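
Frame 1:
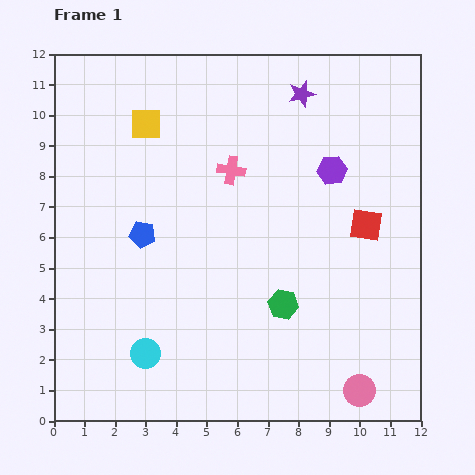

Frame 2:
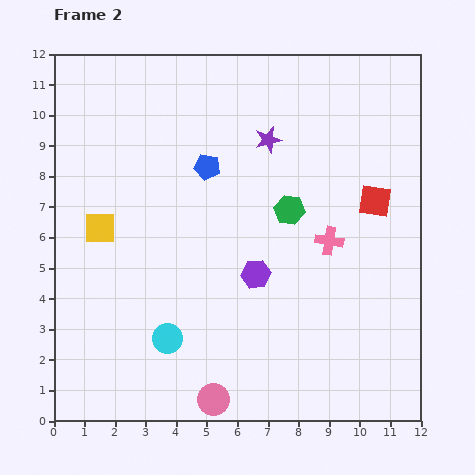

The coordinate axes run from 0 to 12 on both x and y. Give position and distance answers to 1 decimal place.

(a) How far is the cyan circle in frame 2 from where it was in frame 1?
0.9

The cyan circle moved from (3.0, 2.2) to (3.7, 2.7), a distance of √(0.7² + 0.5²) ≈ 0.9.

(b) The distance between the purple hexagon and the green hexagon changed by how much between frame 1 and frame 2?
-2.3

Distance in frame 1: 4.7. Distance in frame 2: 2.4.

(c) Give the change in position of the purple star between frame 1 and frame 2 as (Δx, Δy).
(-1.1, -1.5)

The purple star was at (8.1, 10.7) in frame 1 and (7.0, 9.2) in frame 2.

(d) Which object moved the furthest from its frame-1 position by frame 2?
the pink circle

(moved 4.8; next 4.2)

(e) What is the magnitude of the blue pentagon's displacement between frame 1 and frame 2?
3.0

The blue pentagon moved from (2.9, 6.1) to (5.0, 8.3), a distance of √(2.1² + 2.2²) ≈ 3.0.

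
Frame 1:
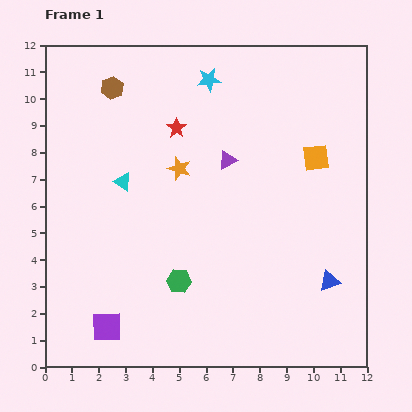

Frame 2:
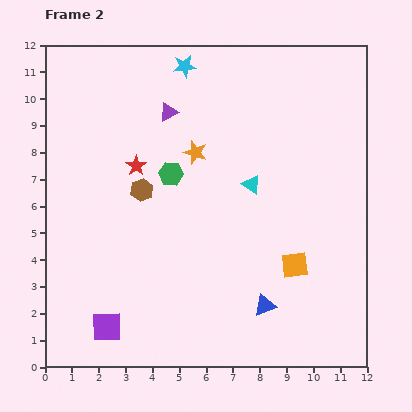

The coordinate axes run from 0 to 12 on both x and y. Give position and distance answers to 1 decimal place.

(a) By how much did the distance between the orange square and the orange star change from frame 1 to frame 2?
+0.5

Distance in frame 1: 5.1. Distance in frame 2: 5.6.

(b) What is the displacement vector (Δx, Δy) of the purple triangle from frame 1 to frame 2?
(-2.2, 1.8)

The purple triangle was at (6.8, 7.7) in frame 1 and (4.6, 9.5) in frame 2.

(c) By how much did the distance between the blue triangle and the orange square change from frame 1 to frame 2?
-2.7

Distance in frame 1: 4.6. Distance in frame 2: 1.9.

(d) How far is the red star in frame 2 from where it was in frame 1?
2.1

The red star moved from (4.9, 8.9) to (3.4, 7.5), a distance of √(1.5² + 1.4²) ≈ 2.1.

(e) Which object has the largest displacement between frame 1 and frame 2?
the cyan triangle

(moved 4.8; next 4.1)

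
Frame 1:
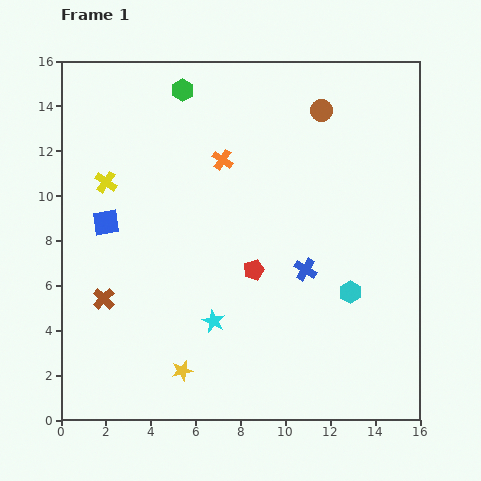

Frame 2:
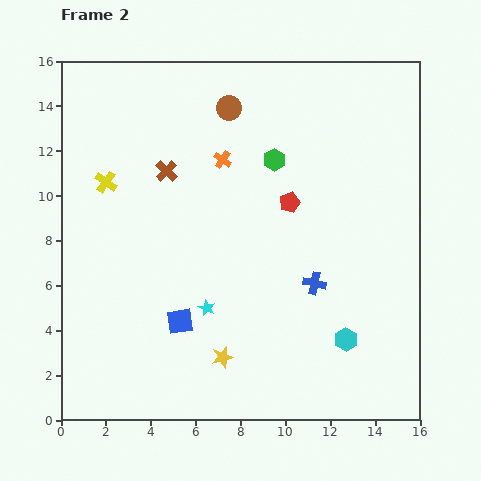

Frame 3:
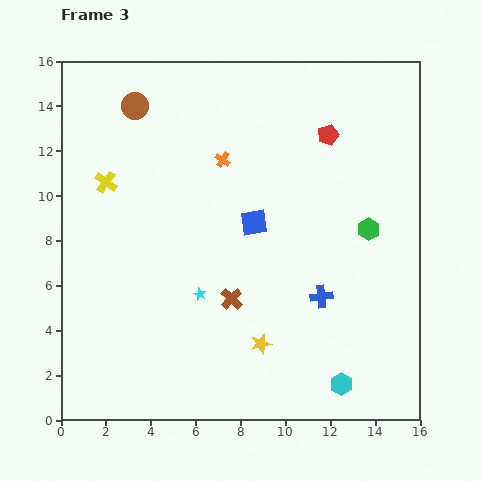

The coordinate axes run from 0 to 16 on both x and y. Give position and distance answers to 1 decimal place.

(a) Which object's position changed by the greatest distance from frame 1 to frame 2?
the brown cross

(moved 6.4; next 5.5)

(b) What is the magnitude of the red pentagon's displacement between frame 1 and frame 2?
3.4

The red pentagon moved from (8.6, 6.7) to (10.2, 9.7), a distance of √(1.6² + 3.0²) ≈ 3.4.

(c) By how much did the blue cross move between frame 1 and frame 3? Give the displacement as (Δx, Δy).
(0.7, -1.2)

The blue cross was at (10.9, 6.7) in frame 1 and (11.6, 5.5) in frame 3.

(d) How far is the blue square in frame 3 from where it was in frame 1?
6.6

The blue square moved from (2.0, 8.8) to (8.6, 8.8), a distance of √(6.6² + 0.0²) ≈ 6.6.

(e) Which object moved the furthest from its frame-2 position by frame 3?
the brown cross

(moved 6.4; next 5.5)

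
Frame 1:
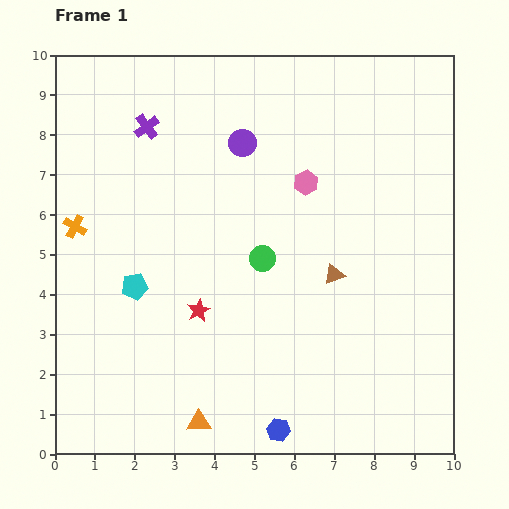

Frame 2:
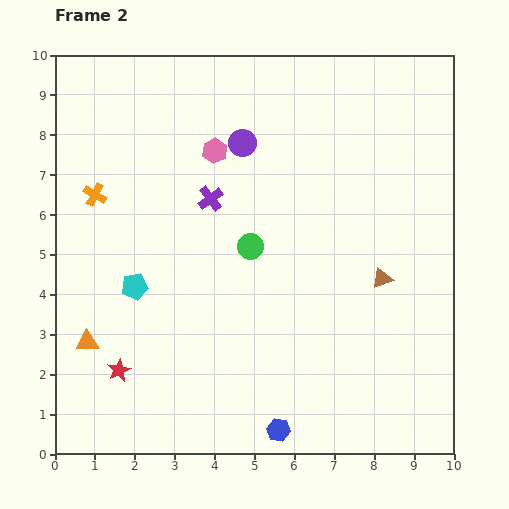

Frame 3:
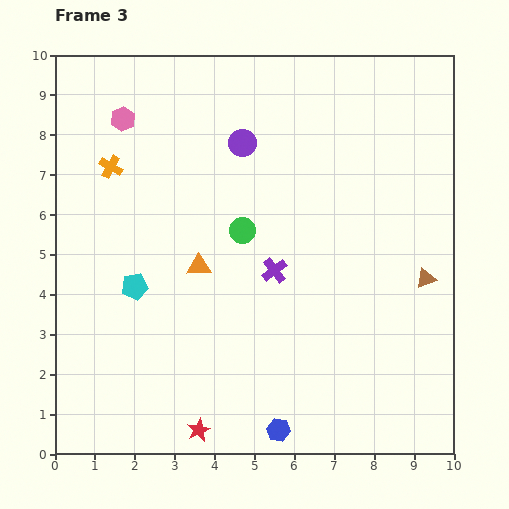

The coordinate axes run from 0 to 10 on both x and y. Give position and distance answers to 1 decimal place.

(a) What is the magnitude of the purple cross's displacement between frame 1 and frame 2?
2.4

The purple cross moved from (2.3, 8.2) to (3.9, 6.4), a distance of √(1.6² + 1.8²) ≈ 2.4.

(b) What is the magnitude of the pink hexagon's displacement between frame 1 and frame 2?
2.4

The pink hexagon moved from (6.3, 6.8) to (4.0, 7.6), a distance of √(2.3² + 0.8²) ≈ 2.4.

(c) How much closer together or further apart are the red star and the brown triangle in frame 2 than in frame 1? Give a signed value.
+3.5

Distance in frame 1: 3.5. Distance in frame 2: 7.0.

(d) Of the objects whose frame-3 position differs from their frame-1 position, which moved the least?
the green circle

(moved 0.9)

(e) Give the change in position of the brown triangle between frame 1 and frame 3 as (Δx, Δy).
(2.3, -0.1)

The brown triangle was at (7.0, 4.5) in frame 1 and (9.3, 4.4) in frame 3.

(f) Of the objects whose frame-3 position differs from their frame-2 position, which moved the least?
the green circle

(moved 0.4)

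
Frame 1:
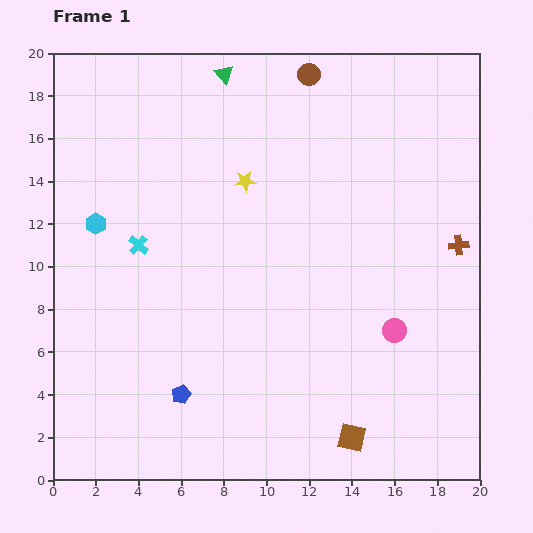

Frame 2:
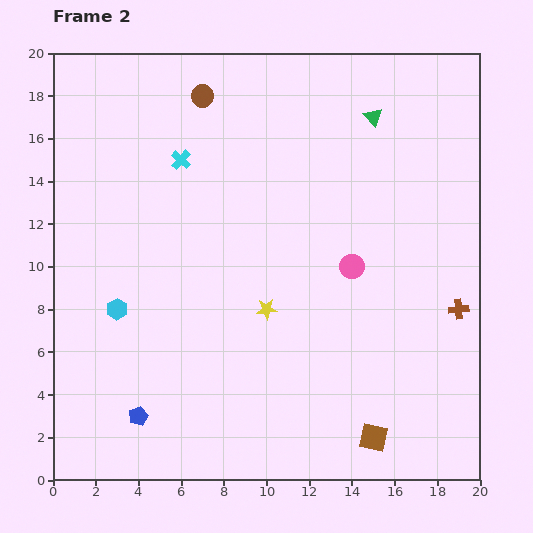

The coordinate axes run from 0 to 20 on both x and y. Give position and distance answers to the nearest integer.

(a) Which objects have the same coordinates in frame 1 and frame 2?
none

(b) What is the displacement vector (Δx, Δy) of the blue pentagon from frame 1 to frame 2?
(-2, -1)

The blue pentagon was at (6, 4) in frame 1 and (4, 3) in frame 2.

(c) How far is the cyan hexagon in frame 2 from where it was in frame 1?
4

The cyan hexagon moved from (2, 12) to (3, 8), a distance of √(1² + 4²) ≈ 4.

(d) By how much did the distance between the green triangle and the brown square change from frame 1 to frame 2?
-3

Distance in frame 1: 18. Distance in frame 2: 15.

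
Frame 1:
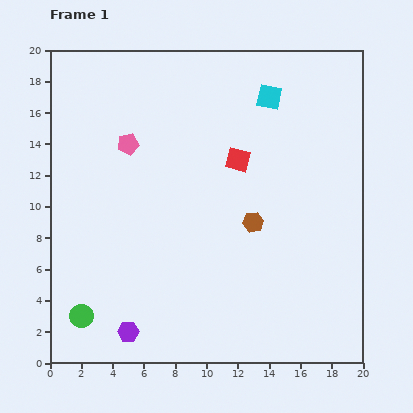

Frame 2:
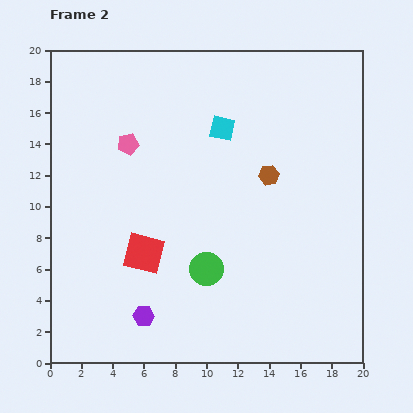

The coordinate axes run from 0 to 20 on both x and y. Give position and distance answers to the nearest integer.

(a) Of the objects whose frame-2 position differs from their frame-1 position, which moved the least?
the purple hexagon

(moved 1)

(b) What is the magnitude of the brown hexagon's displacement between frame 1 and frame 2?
3

The brown hexagon moved from (13, 9) to (14, 12), a distance of √(1² + 3²) ≈ 3.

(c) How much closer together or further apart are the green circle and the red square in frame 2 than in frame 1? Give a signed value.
-10

Distance in frame 1: 14. Distance in frame 2: 4.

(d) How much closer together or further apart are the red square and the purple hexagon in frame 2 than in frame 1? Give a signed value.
-9

Distance in frame 1: 13. Distance in frame 2: 4.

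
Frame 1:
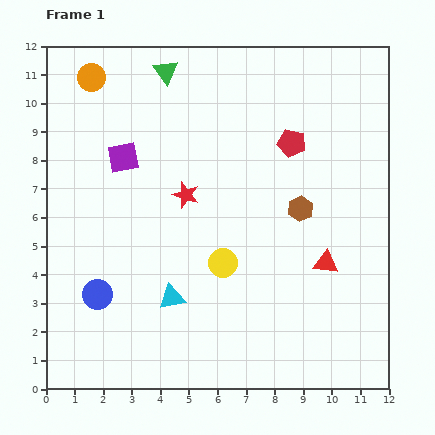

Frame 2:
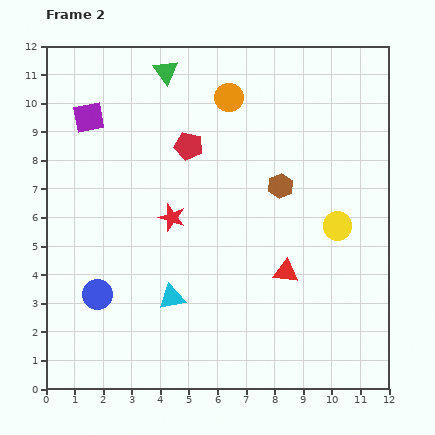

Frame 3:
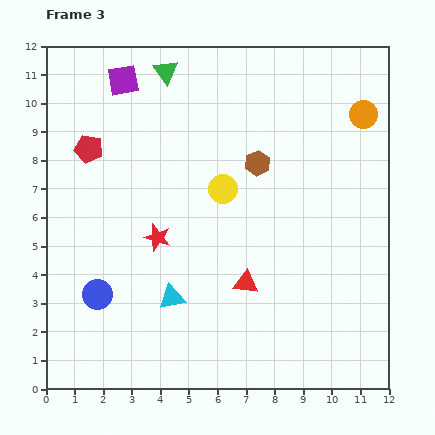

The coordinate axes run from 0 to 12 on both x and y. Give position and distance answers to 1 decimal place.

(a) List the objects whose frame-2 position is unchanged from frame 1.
the green triangle, the blue circle, the cyan triangle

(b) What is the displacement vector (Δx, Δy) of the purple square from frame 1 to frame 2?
(-1.2, 1.4)

The purple square was at (2.7, 8.1) in frame 1 and (1.5, 9.5) in frame 2.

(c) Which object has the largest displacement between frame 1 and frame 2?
the orange circle

(moved 4.9; next 4.2)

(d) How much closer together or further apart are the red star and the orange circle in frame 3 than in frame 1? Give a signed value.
+3.1

Distance in frame 1: 5.3. Distance in frame 3: 8.4.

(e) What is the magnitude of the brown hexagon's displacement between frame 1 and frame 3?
2.2

The brown hexagon moved from (8.9, 6.3) to (7.4, 7.9), a distance of √(1.5² + 1.6²) ≈ 2.2.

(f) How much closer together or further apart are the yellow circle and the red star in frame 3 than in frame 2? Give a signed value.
-2.9

Distance in frame 2: 5.8. Distance in frame 3: 2.9.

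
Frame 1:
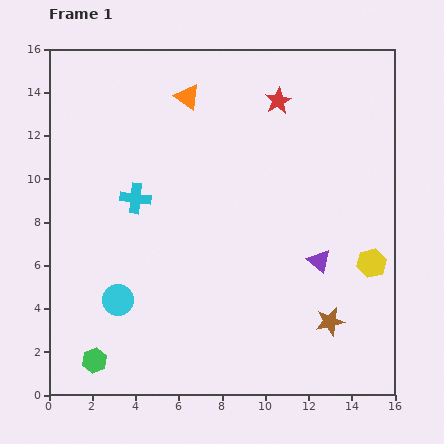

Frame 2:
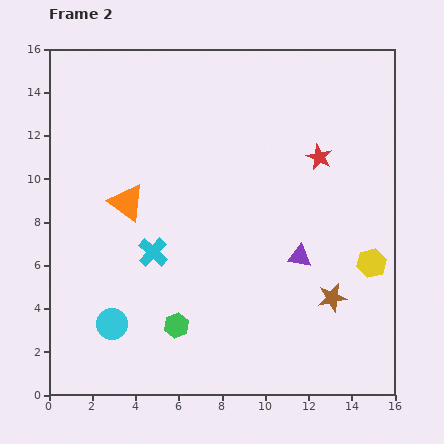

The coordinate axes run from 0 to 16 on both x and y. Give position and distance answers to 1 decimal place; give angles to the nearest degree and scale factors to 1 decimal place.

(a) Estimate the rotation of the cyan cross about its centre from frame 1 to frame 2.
35° clockwise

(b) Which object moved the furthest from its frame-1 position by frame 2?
the orange triangle

(moved 5.6; next 4.1)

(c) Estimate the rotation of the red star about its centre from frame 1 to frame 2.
18° counter-clockwise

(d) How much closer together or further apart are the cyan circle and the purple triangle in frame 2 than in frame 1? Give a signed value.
-0.3

Distance in frame 1: 9.5. Distance in frame 2: 9.2.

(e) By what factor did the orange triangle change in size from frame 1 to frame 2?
1.4×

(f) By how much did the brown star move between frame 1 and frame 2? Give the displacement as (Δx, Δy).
(0.1, 1.1)

The brown star was at (13.0, 3.4) in frame 1 and (13.1, 4.5) in frame 2.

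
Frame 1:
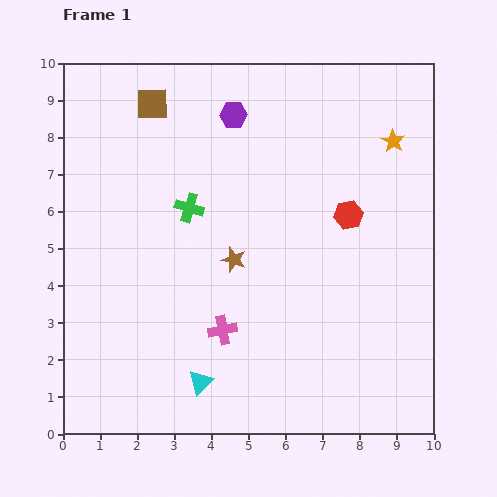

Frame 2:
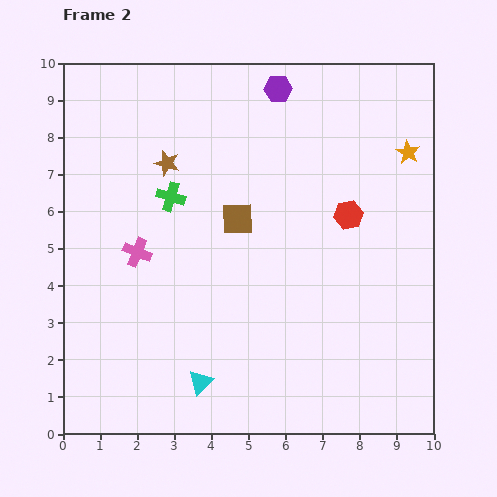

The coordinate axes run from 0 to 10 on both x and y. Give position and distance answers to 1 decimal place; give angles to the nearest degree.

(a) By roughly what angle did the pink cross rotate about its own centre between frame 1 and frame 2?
33° clockwise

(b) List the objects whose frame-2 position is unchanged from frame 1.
the cyan triangle, the red hexagon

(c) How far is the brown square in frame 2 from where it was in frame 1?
3.9

The brown square moved from (2.4, 8.9) to (4.7, 5.8), a distance of √(2.3² + 3.1²) ≈ 3.9.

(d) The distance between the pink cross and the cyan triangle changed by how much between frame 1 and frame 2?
+2.4

Distance in frame 1: 1.5. Distance in frame 2: 3.9.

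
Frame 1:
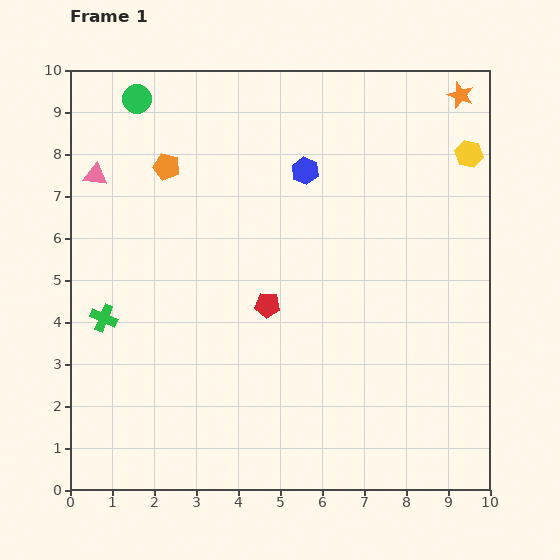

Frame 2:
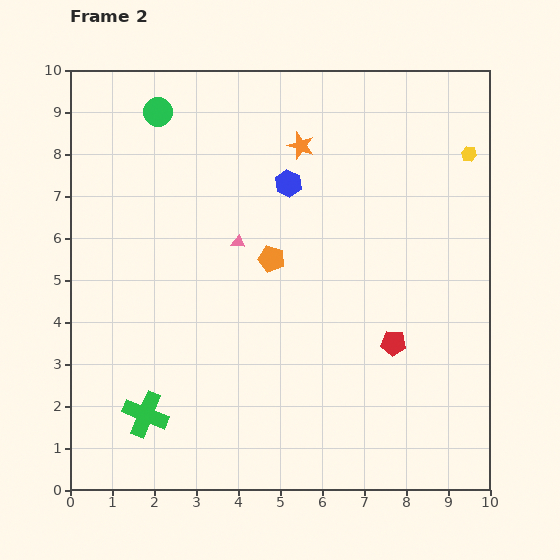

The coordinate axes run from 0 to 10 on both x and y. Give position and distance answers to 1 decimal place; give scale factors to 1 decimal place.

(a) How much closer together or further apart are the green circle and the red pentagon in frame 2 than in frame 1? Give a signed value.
+2.0

Distance in frame 1: 5.8. Distance in frame 2: 7.8.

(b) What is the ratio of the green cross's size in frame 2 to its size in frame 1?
1.7×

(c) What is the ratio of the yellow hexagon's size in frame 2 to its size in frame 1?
0.6×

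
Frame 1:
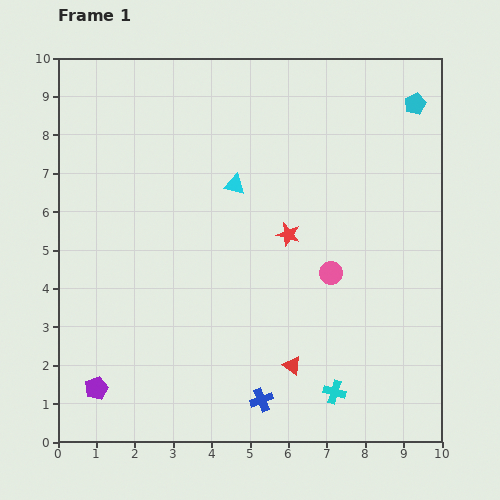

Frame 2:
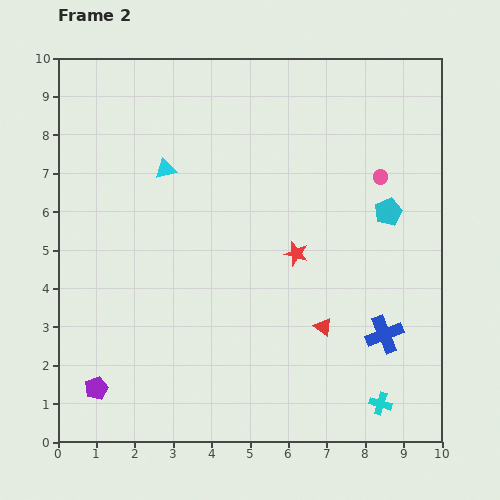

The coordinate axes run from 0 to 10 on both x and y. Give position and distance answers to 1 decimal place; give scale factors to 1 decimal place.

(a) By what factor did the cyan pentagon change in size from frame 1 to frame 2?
1.3×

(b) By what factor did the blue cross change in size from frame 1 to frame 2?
1.6×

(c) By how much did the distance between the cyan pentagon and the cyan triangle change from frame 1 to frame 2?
+0.8

Distance in frame 1: 5.1. Distance in frame 2: 5.9.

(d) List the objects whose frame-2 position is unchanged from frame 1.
the purple pentagon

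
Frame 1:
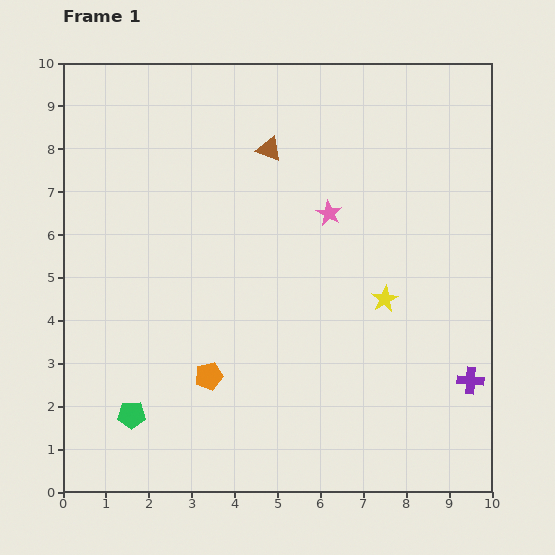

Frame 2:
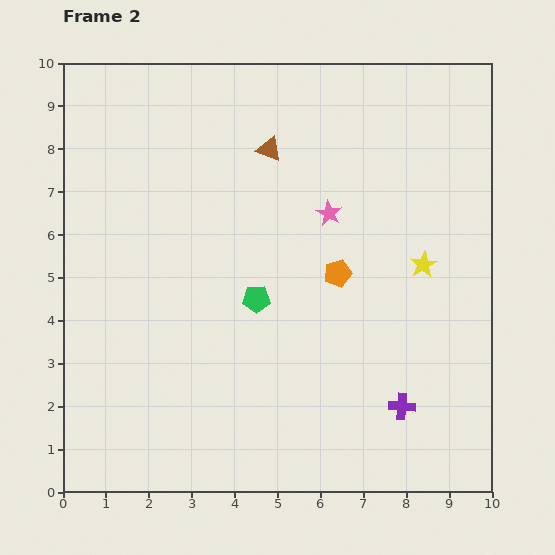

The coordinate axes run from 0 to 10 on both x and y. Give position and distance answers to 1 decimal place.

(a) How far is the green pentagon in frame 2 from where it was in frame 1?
4.0

The green pentagon moved from (1.6, 1.8) to (4.5, 4.5), a distance of √(2.9² + 2.7²) ≈ 4.0.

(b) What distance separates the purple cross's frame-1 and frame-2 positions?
1.7

The purple cross moved from (9.5, 2.6) to (7.9, 2.0), a distance of √(1.6² + 0.6²) ≈ 1.7.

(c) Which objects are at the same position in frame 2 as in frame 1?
the pink star, the brown triangle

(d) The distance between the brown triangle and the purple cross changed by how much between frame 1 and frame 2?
-0.4

Distance in frame 1: 7.2. Distance in frame 2: 6.8.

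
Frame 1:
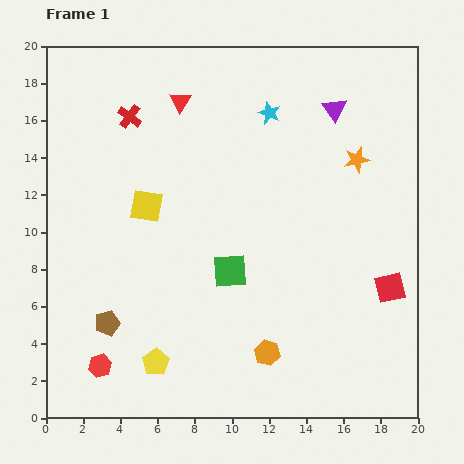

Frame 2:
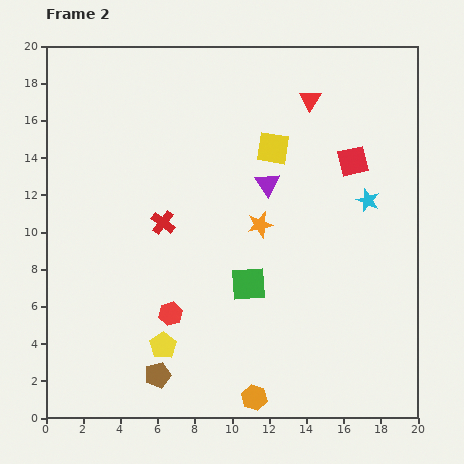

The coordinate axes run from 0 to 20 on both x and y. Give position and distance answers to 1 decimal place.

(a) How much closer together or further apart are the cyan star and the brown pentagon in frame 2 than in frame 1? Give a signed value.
+0.4

Distance in frame 1: 14.3. Distance in frame 2: 14.7.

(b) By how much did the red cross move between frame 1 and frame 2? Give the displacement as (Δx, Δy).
(1.8, -5.7)

The red cross was at (4.5, 16.2) in frame 1 and (6.3, 10.5) in frame 2.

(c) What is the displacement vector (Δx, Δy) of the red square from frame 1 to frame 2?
(-2.0, 6.8)

The red square was at (18.5, 7.0) in frame 1 and (16.5, 13.8) in frame 2.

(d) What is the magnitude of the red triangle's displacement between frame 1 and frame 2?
7.0

The red triangle moved from (7.2, 17.0) to (14.2, 17.1), a distance of √(7.0² + 0.1²) ≈ 7.0.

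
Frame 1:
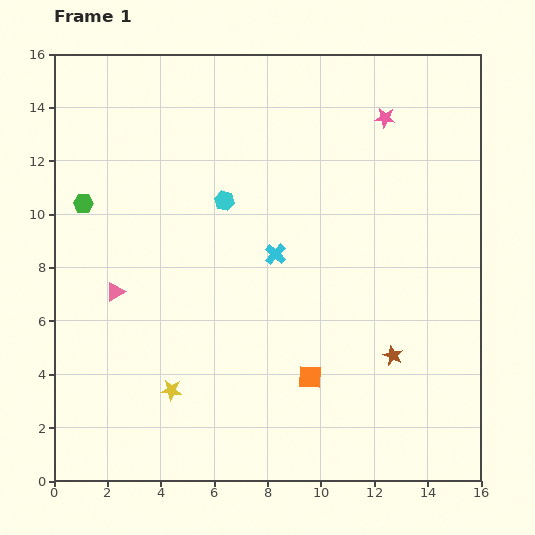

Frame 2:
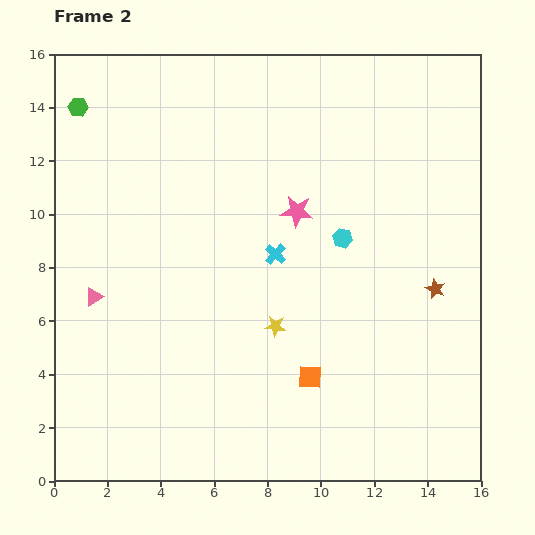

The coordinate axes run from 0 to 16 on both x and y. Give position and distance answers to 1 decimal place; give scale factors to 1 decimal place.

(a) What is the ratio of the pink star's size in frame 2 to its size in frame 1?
1.6×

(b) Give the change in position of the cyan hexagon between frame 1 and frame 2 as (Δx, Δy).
(4.4, -1.4)

The cyan hexagon was at (6.4, 10.5) in frame 1 and (10.8, 9.1) in frame 2.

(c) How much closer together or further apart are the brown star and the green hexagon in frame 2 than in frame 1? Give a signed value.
+2.1

Distance in frame 1: 12.9. Distance in frame 2: 15.0.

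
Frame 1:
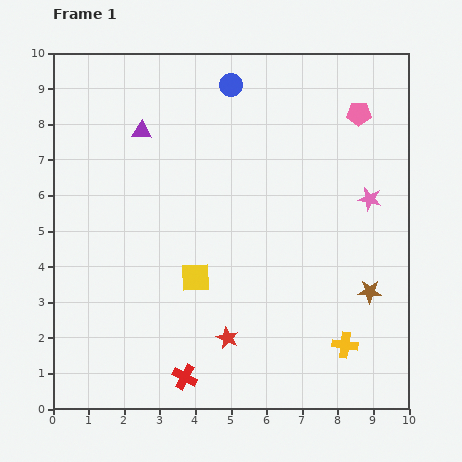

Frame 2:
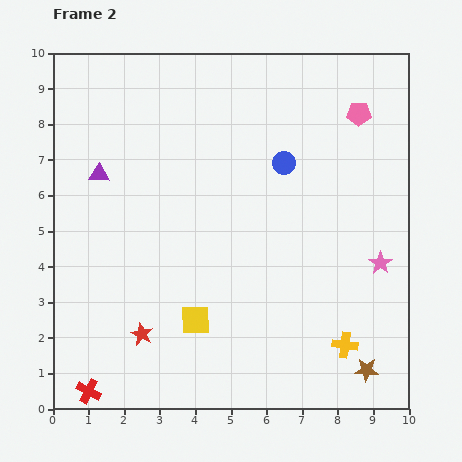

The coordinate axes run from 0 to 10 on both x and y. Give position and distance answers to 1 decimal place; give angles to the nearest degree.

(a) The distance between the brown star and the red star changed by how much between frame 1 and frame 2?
+2.2

Distance in frame 1: 4.2. Distance in frame 2: 6.4.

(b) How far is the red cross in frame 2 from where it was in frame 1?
2.7

The red cross moved from (3.7, 0.9) to (1.0, 0.5), a distance of √(2.7² + 0.4²) ≈ 2.7.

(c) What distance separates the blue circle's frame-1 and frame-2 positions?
2.7

The blue circle moved from (5.0, 9.1) to (6.5, 6.9), a distance of √(1.5² + 2.2²) ≈ 2.7.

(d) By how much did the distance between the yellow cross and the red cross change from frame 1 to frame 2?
+2.7

Distance in frame 1: 4.6. Distance in frame 2: 7.3.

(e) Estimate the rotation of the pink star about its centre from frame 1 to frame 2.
24° clockwise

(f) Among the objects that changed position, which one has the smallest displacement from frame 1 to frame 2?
the yellow square

(moved 1.2)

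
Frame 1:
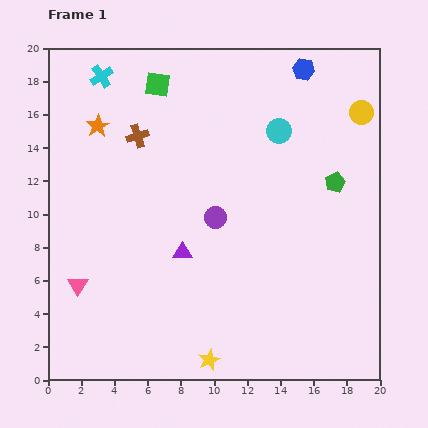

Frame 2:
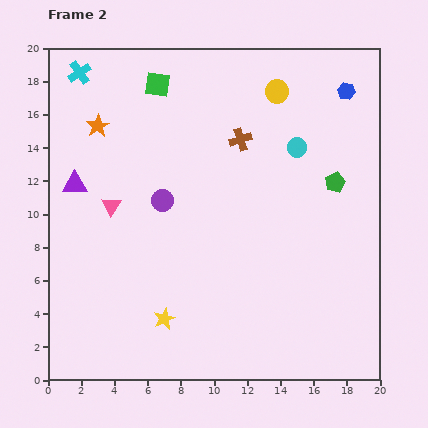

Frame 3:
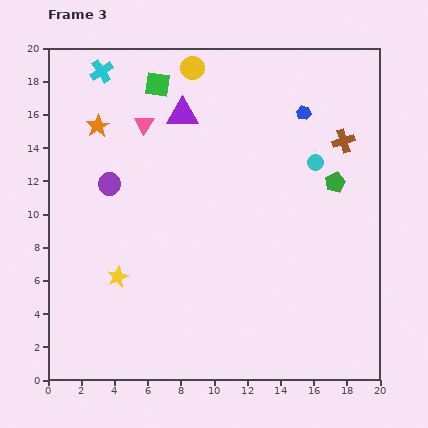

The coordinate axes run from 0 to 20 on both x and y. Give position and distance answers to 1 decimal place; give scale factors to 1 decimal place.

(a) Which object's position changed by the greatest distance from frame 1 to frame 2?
the purple triangle

(moved 7.7; next 6.2)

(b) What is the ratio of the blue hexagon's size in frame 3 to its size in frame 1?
0.7×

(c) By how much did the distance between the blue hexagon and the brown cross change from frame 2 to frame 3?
-4.1

Distance in frame 2: 7.0. Distance in frame 3: 2.9.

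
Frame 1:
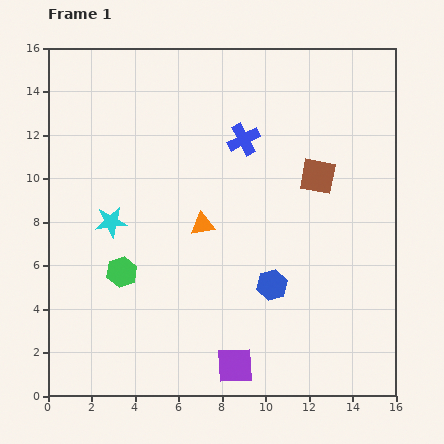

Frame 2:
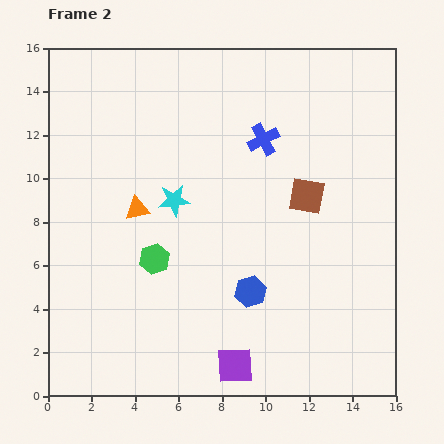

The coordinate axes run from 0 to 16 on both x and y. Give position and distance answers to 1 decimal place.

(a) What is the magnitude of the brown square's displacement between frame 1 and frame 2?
1.0

The brown square moved from (12.4, 10.1) to (11.9, 9.2), a distance of √(0.5² + 0.9²) ≈ 1.0.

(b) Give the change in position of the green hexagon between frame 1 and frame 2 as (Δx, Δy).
(1.5, 0.6)

The green hexagon was at (3.4, 5.7) in frame 1 and (4.9, 6.3) in frame 2.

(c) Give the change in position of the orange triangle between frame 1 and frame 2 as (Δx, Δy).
(-3.0, 0.7)

The orange triangle was at (7.1, 7.9) in frame 1 and (4.1, 8.6) in frame 2.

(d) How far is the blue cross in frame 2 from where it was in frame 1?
0.9

The blue cross moved from (9.0, 11.8) to (9.9, 11.8), a distance of √(0.9² + 0.0²) ≈ 0.9.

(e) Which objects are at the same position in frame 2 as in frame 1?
the purple square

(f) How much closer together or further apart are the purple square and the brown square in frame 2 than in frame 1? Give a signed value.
-1.0

Distance in frame 1: 9.5. Distance in frame 2: 8.5.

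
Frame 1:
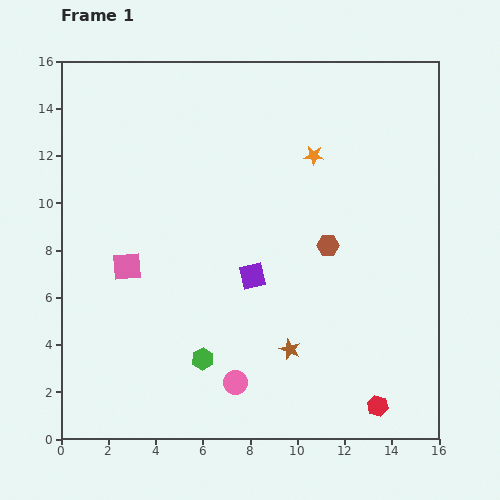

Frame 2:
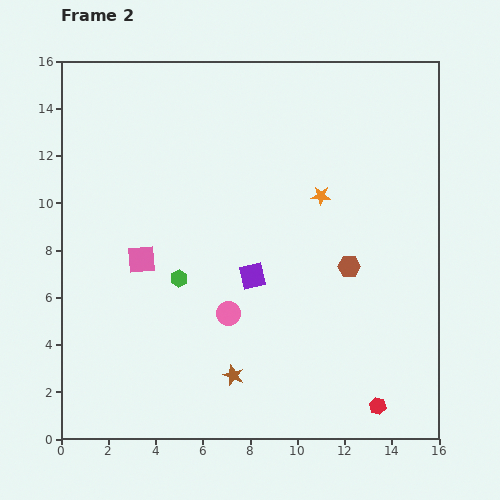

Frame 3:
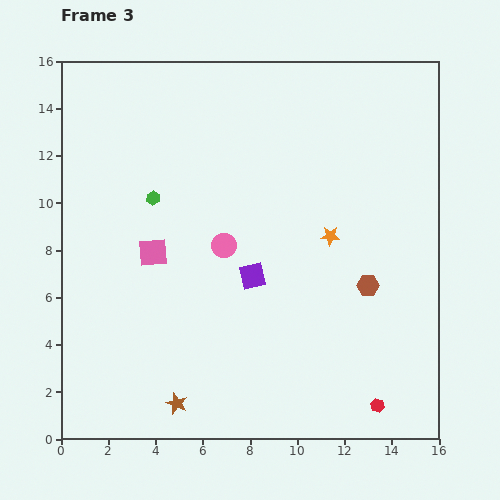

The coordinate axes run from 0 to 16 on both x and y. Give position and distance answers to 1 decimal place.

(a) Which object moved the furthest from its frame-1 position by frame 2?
the green hexagon

(moved 3.5; next 2.9)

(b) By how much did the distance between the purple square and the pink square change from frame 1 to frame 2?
-0.5

Distance in frame 1: 5.3. Distance in frame 2: 4.8.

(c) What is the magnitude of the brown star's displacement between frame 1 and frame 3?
5.3

The brown star moved from (9.7, 3.8) to (4.9, 1.5), a distance of √(4.8² + 2.3²) ≈ 5.3.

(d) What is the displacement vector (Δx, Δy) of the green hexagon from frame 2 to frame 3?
(-1.1, 3.4)

The green hexagon was at (5.0, 6.8) in frame 2 and (3.9, 10.2) in frame 3.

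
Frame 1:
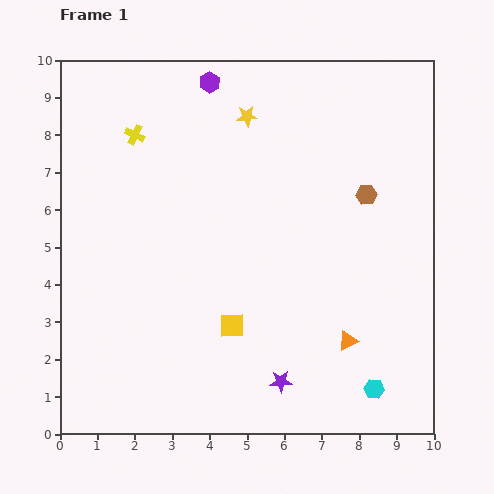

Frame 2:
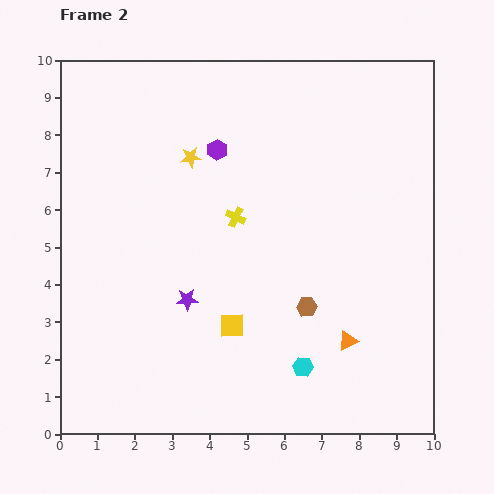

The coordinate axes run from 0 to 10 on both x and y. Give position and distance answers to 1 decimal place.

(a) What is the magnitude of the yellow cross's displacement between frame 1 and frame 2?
3.5

The yellow cross moved from (2.0, 8.0) to (4.7, 5.8), a distance of √(2.7² + 2.2²) ≈ 3.5.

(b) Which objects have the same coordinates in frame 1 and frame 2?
the orange triangle, the yellow square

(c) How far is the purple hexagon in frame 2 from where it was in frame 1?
1.8

The purple hexagon moved from (4.0, 9.4) to (4.2, 7.6), a distance of √(0.2² + 1.8²) ≈ 1.8.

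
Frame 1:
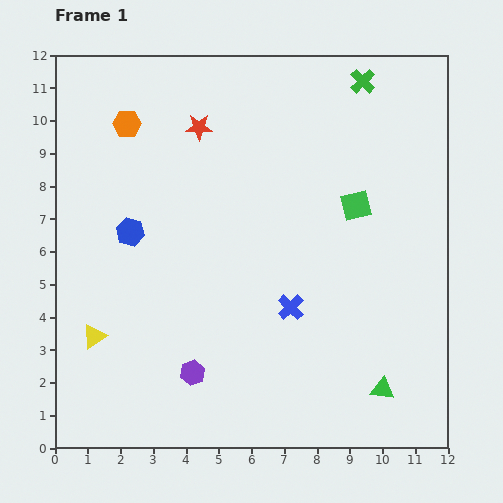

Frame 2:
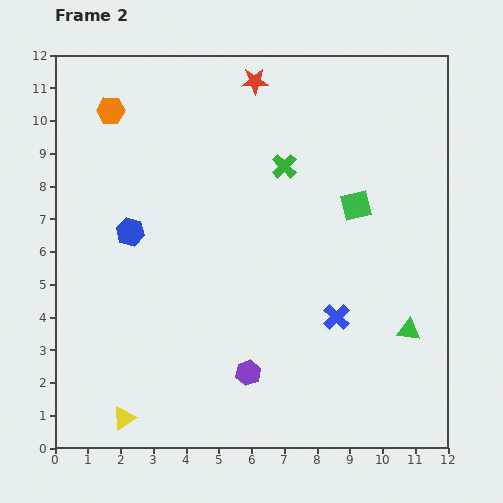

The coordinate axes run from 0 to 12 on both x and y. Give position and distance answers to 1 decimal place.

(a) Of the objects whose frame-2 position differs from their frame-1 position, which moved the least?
the orange hexagon

(moved 0.6)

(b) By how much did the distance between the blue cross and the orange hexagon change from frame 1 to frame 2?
+1.8

Distance in frame 1: 7.5. Distance in frame 2: 9.3.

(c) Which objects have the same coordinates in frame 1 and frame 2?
the green square, the blue hexagon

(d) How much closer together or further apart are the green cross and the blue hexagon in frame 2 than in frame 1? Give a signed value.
-3.4

Distance in frame 1: 8.5. Distance in frame 2: 5.1.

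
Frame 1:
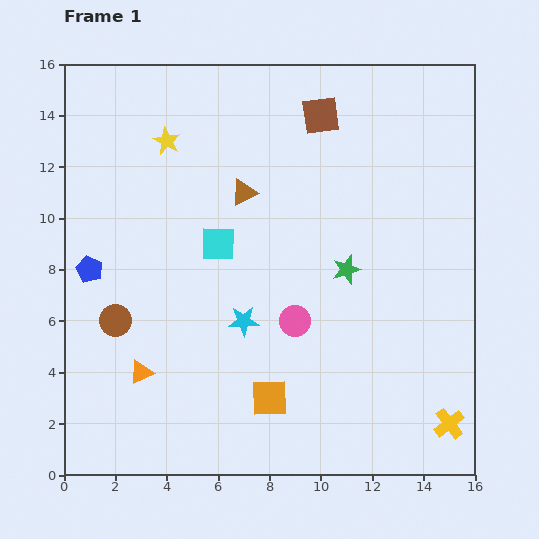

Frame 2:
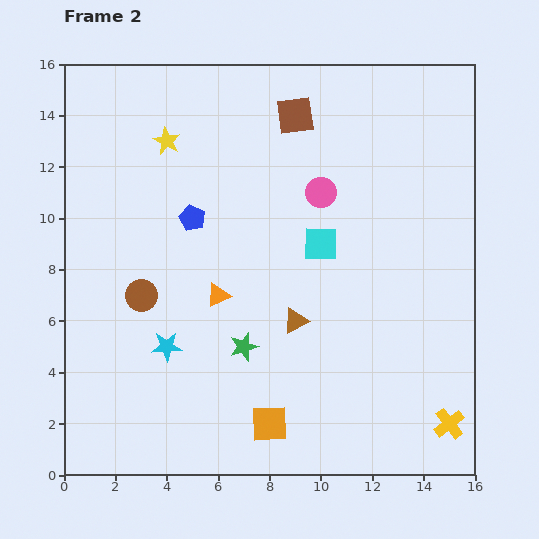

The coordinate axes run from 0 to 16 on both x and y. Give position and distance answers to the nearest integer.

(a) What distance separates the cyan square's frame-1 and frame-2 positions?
4

The cyan square moved from (6, 9) to (10, 9), a distance of √(4² + 0²) ≈ 4.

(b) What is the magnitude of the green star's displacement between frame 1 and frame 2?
5

The green star moved from (11, 8) to (7, 5), a distance of √(4² + 3²) ≈ 5.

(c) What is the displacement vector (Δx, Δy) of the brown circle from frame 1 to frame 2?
(1, 1)

The brown circle was at (2, 6) in frame 1 and (3, 7) in frame 2.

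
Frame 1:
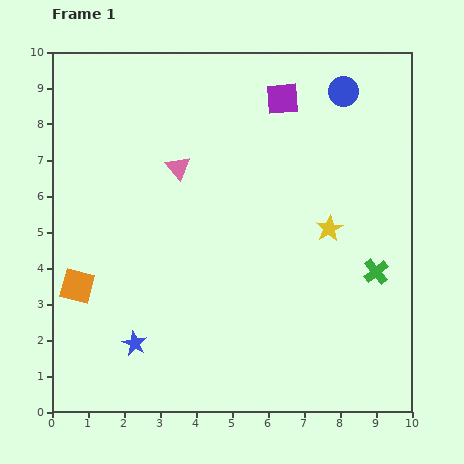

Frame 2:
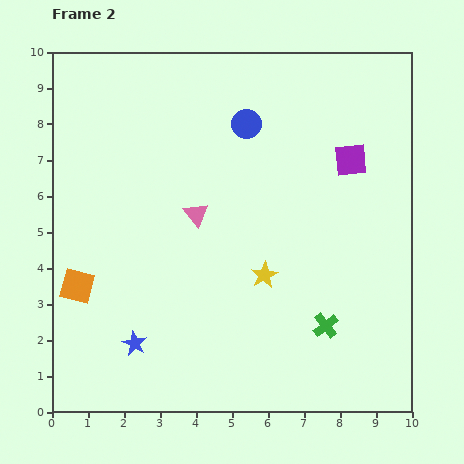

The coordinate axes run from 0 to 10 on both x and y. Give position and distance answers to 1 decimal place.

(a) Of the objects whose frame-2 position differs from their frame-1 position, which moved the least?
the pink triangle

(moved 1.4)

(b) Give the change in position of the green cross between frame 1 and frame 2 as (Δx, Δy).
(-1.4, -1.5)

The green cross was at (9.0, 3.9) in frame 1 and (7.6, 2.4) in frame 2.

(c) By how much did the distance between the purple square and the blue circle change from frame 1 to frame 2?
+1.4

Distance in frame 1: 1.7. Distance in frame 2: 3.1.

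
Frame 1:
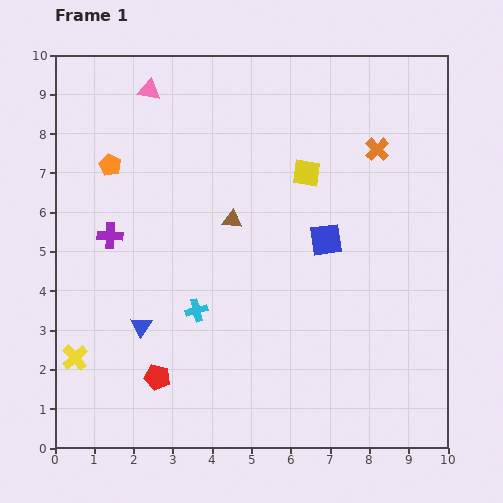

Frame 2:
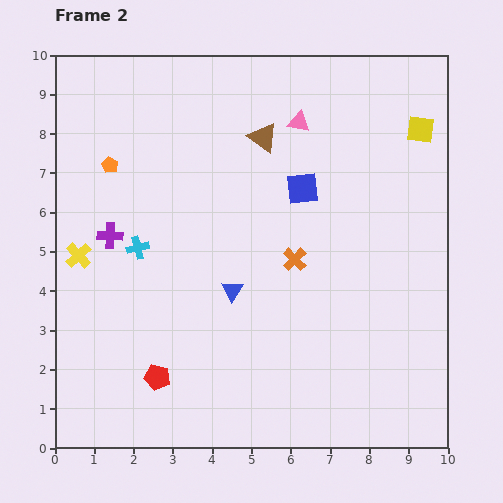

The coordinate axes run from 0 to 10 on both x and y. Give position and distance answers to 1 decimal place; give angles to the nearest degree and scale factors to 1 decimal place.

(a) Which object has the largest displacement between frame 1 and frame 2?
the pink triangle

(moved 3.9; next 3.5)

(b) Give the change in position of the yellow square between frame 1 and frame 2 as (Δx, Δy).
(2.9, 1.1)

The yellow square was at (6.4, 7.0) in frame 1 and (9.3, 8.1) in frame 2.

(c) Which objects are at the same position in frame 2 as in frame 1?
the red pentagon, the purple cross, the orange pentagon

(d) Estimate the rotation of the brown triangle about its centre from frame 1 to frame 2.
30° clockwise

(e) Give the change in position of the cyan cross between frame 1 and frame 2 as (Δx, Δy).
(-1.5, 1.6)

The cyan cross was at (3.6, 3.5) in frame 1 and (2.1, 5.1) in frame 2.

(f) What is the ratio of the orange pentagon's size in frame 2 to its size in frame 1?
0.8×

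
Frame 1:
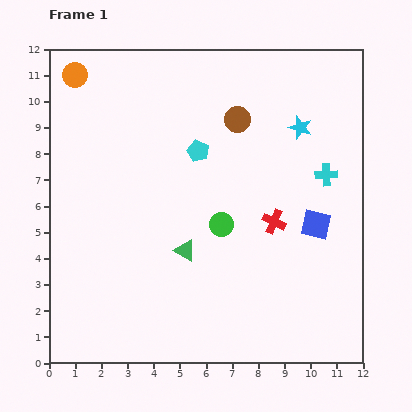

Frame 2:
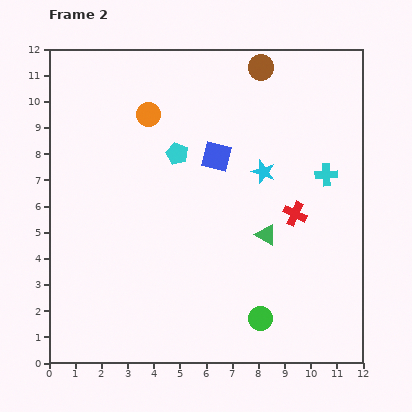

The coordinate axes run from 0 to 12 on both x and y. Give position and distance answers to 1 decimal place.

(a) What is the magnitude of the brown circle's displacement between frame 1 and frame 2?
2.2

The brown circle moved from (7.2, 9.3) to (8.1, 11.3), a distance of √(0.9² + 2.0²) ≈ 2.2.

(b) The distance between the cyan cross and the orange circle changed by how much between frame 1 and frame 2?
-3.1

Distance in frame 1: 10.3. Distance in frame 2: 7.2.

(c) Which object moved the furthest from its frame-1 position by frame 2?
the blue square

(moved 4.6; next 3.9)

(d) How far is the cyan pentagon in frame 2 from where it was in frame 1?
0.8

The cyan pentagon moved from (5.7, 8.1) to (4.9, 8.0), a distance of √(0.8² + 0.1²) ≈ 0.8.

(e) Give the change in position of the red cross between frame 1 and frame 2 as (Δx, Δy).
(0.8, 0.3)

The red cross was at (8.6, 5.4) in frame 1 and (9.4, 5.7) in frame 2.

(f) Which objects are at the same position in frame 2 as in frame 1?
the cyan cross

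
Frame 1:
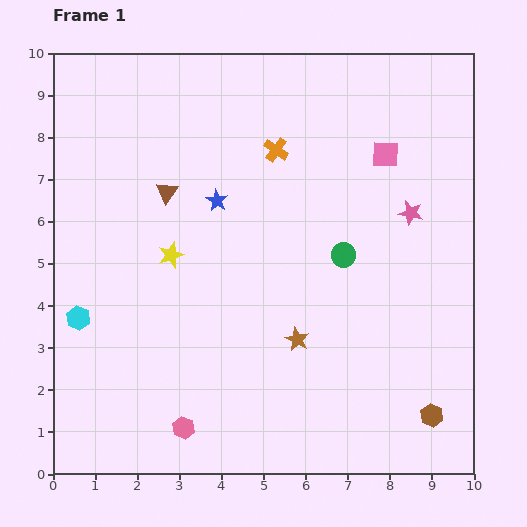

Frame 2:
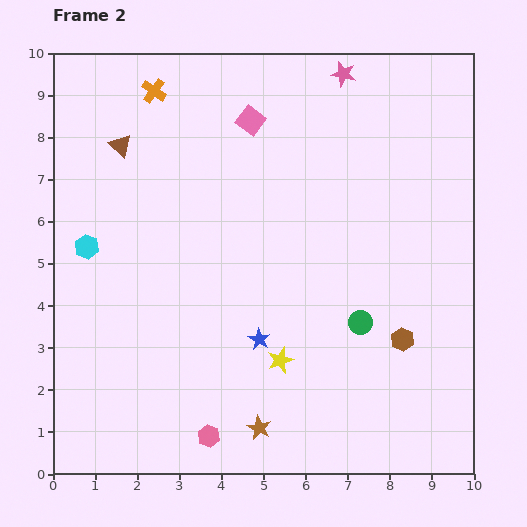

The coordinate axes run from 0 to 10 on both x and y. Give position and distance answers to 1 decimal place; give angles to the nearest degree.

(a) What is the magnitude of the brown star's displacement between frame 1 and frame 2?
2.3

The brown star moved from (5.8, 3.2) to (4.9, 1.1), a distance of √(0.9² + 2.1²) ≈ 2.3.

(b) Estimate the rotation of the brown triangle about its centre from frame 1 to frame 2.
23° counter-clockwise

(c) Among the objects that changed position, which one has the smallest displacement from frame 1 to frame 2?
the pink hexagon

(moved 0.6)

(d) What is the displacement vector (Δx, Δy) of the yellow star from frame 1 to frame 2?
(2.6, -2.5)

The yellow star was at (2.8, 5.2) in frame 1 and (5.4, 2.7) in frame 2.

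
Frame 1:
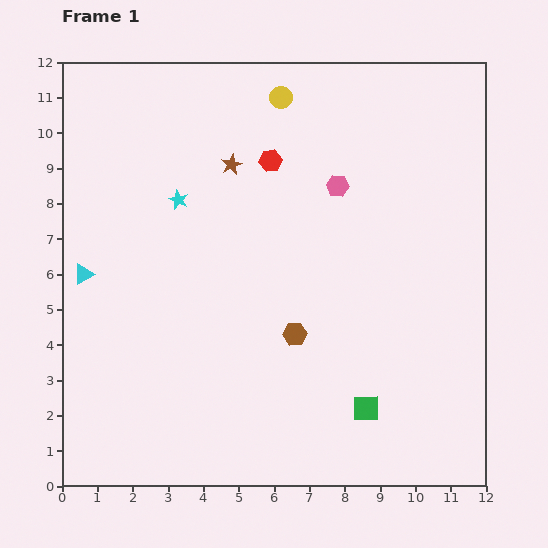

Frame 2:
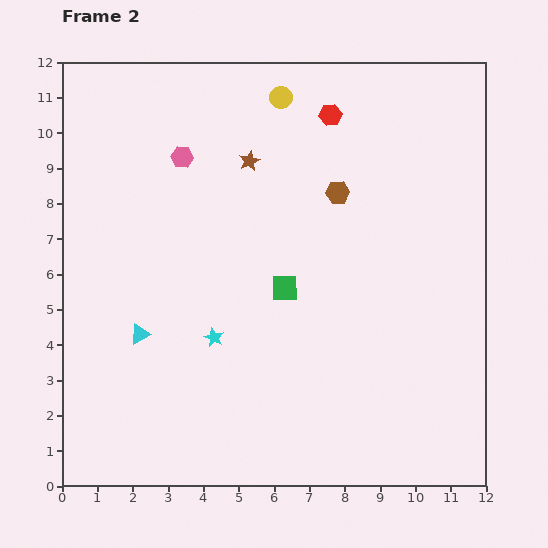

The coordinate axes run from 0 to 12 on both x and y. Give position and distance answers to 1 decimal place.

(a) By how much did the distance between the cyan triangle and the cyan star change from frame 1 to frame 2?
-1.3

Distance in frame 1: 3.4. Distance in frame 2: 2.1.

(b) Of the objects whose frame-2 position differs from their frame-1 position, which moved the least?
the brown star

(moved 0.5)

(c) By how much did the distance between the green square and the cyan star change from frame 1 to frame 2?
-5.5

Distance in frame 1: 7.9. Distance in frame 2: 2.4.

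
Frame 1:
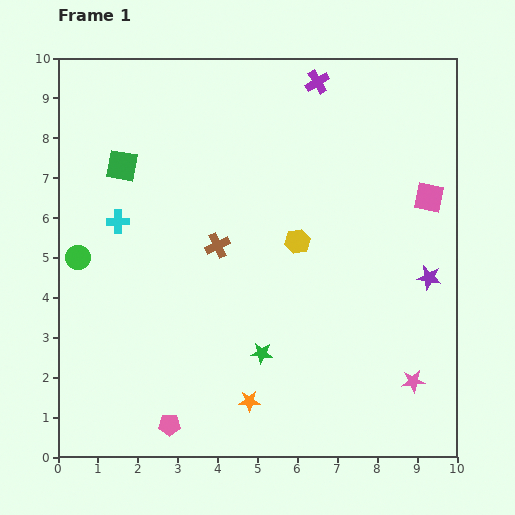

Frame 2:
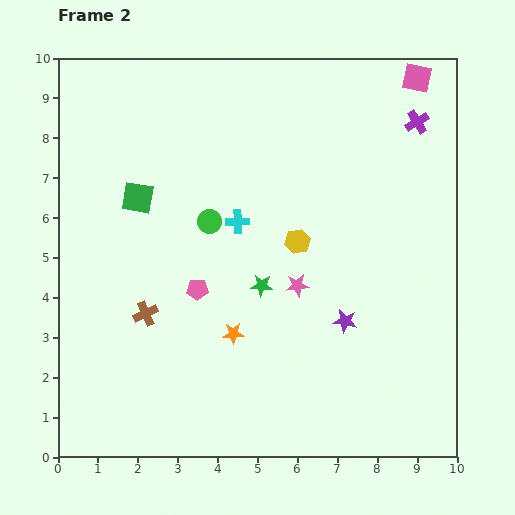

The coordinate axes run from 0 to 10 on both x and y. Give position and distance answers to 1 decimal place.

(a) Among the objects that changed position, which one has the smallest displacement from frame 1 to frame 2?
the green square

(moved 0.9)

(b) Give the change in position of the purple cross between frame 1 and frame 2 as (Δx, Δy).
(2.5, -1.0)

The purple cross was at (6.5, 9.4) in frame 1 and (9.0, 8.4) in frame 2.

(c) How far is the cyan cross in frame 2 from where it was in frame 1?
3.0

The cyan cross moved from (1.5, 5.9) to (4.5, 5.9), a distance of √(3.0² + 0.0²) ≈ 3.0.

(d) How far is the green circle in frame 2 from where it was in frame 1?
3.4

The green circle moved from (0.5, 5.0) to (3.8, 5.9), a distance of √(3.3² + 0.9²) ≈ 3.4.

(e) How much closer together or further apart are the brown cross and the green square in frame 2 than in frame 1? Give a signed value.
-0.2

Distance in frame 1: 3.1. Distance in frame 2: 2.9.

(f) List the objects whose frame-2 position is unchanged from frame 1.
the yellow hexagon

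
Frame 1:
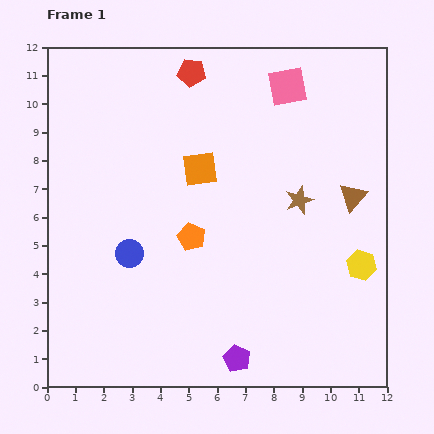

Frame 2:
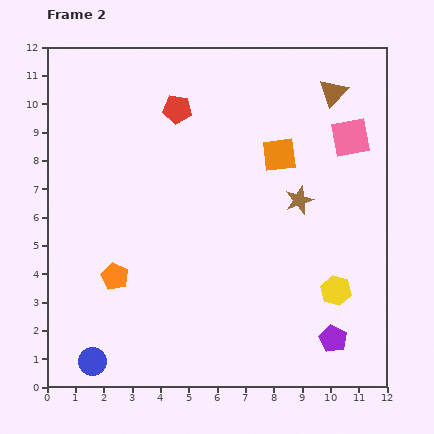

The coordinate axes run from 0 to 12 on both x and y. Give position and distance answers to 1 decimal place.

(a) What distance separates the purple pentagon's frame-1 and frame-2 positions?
3.5

The purple pentagon moved from (6.7, 1.0) to (10.1, 1.7), a distance of √(3.4² + 0.7²) ≈ 3.5.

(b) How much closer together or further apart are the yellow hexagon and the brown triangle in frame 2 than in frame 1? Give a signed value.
+4.6

Distance in frame 1: 2.4. Distance in frame 2: 7.0.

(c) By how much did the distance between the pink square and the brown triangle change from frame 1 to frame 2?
-2.8

Distance in frame 1: 4.5. Distance in frame 2: 1.7.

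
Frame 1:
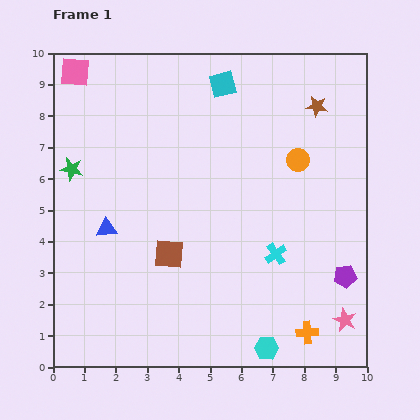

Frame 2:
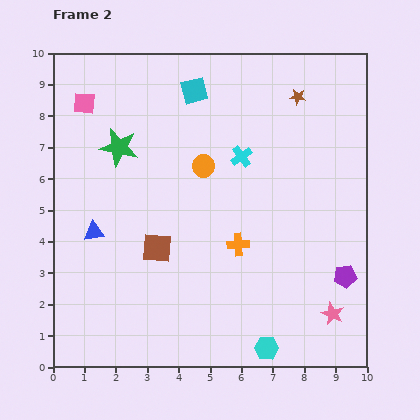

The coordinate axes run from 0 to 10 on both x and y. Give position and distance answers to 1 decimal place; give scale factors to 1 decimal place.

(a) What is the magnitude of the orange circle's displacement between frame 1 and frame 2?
3.0

The orange circle moved from (7.8, 6.6) to (4.8, 6.4), a distance of √(3.0² + 0.2²) ≈ 3.0.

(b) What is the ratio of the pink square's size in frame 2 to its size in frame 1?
0.7×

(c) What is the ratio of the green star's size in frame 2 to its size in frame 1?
1.6×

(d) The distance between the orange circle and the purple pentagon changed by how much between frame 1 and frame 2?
+1.7

Distance in frame 1: 4.0. Distance in frame 2: 5.7.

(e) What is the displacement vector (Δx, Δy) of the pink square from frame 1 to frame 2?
(0.3, -1.0)

The pink square was at (0.7, 9.4) in frame 1 and (1.0, 8.4) in frame 2.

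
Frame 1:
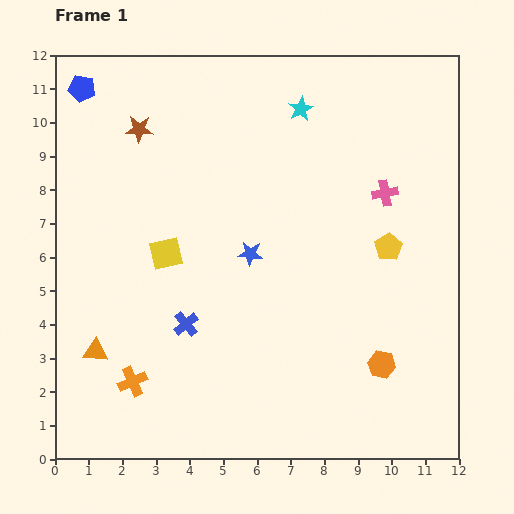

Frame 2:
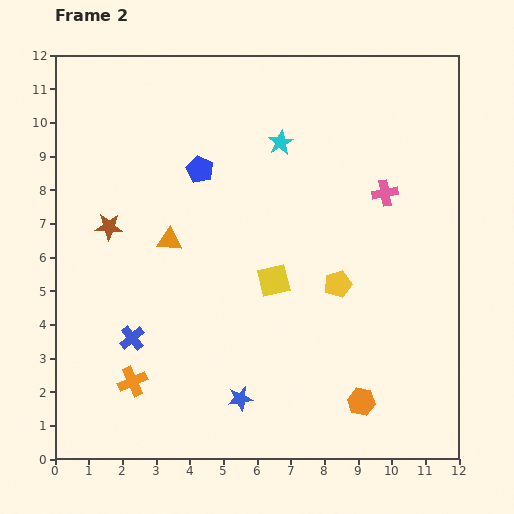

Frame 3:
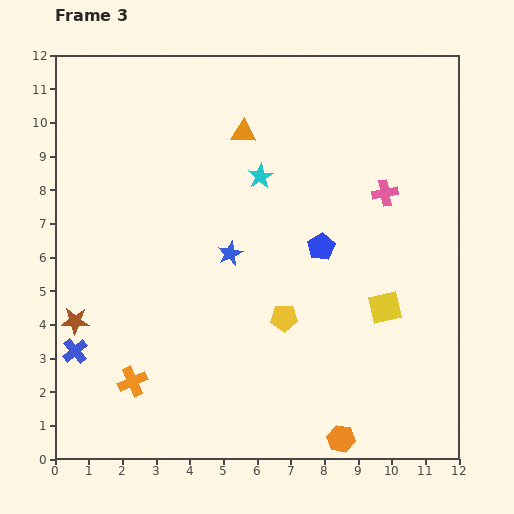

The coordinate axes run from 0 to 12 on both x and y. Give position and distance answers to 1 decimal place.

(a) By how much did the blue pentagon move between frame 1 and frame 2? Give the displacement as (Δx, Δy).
(3.5, -2.4)

The blue pentagon was at (0.8, 11.0) in frame 1 and (4.3, 8.6) in frame 2.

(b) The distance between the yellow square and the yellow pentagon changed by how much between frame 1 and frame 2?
-4.7

Distance in frame 1: 6.6. Distance in frame 2: 1.9.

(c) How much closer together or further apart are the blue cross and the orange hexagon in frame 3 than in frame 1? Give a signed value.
+2.4

Distance in frame 1: 5.9. Distance in frame 3: 8.3.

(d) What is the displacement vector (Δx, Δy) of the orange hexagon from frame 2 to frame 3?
(-0.6, -1.1)

The orange hexagon was at (9.1, 1.7) in frame 2 and (8.5, 0.6) in frame 3.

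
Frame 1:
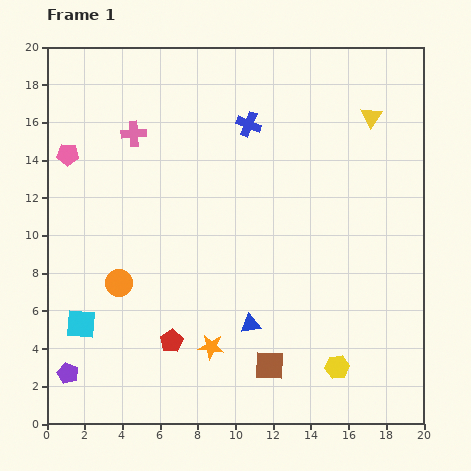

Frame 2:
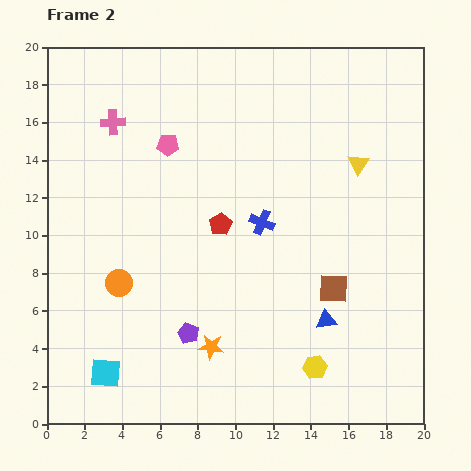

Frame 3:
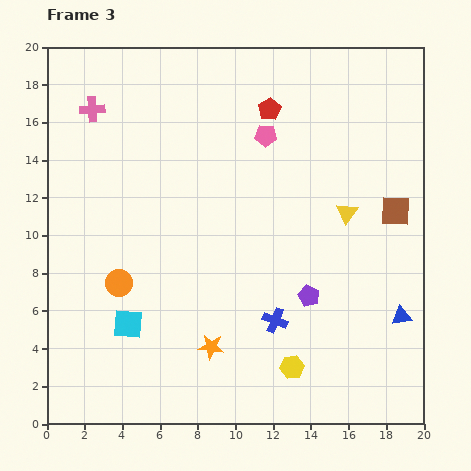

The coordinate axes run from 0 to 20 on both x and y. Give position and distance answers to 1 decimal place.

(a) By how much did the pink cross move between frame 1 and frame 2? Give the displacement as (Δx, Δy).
(-1.1, 0.6)

The pink cross was at (4.6, 15.4) in frame 1 and (3.5, 16.0) in frame 2.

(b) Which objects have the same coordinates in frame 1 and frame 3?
the orange circle, the orange star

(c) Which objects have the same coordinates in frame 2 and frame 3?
the orange circle, the orange star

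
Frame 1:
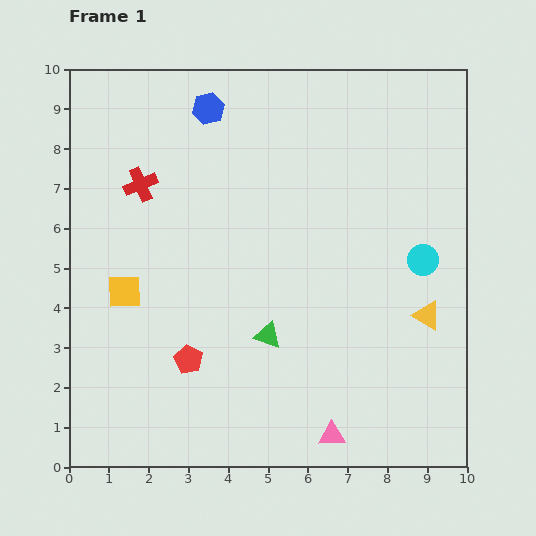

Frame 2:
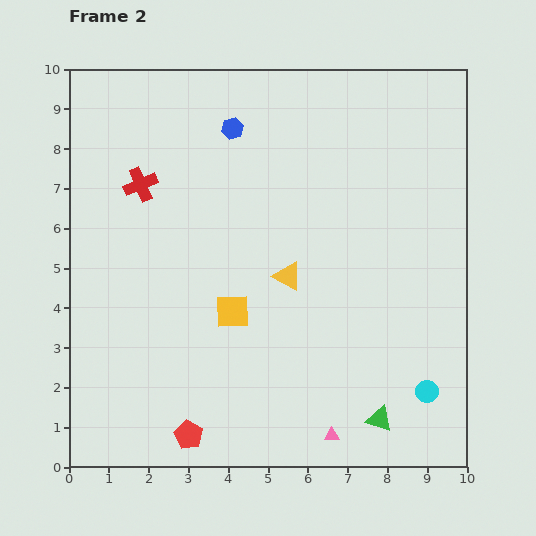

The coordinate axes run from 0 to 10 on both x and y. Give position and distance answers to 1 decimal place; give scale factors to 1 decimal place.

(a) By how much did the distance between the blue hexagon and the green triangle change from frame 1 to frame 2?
+2.3

Distance in frame 1: 5.9. Distance in frame 2: 8.2.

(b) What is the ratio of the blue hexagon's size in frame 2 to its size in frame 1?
0.7×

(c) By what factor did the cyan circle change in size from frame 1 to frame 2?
0.7×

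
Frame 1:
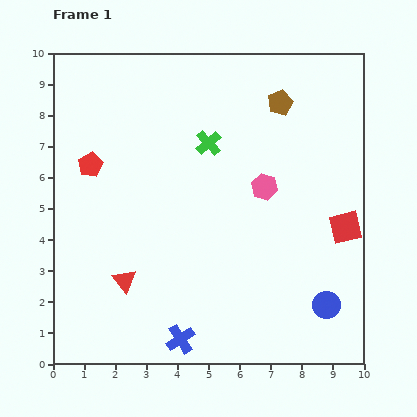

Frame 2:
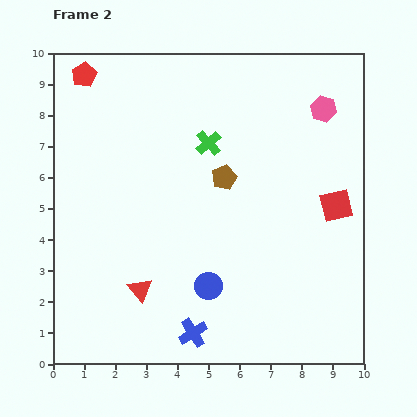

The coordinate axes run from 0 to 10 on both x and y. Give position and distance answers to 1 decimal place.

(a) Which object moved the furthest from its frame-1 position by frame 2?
the blue circle

(moved 3.8; next 3.1)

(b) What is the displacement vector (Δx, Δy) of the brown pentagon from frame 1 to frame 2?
(-1.8, -2.4)

The brown pentagon was at (7.3, 8.4) in frame 1 and (5.5, 6.0) in frame 2.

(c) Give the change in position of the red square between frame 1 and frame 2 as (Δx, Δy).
(-0.3, 0.7)

The red square was at (9.4, 4.4) in frame 1 and (9.1, 5.1) in frame 2.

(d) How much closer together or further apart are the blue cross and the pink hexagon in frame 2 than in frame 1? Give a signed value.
+2.7

Distance in frame 1: 5.6. Distance in frame 2: 8.3.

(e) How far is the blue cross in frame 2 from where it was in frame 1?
0.4

The blue cross moved from (4.1, 0.8) to (4.5, 1.0), a distance of √(0.4² + 0.2²) ≈ 0.4.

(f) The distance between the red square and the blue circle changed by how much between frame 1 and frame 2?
+2.3

Distance in frame 1: 2.6. Distance in frame 2: 4.9.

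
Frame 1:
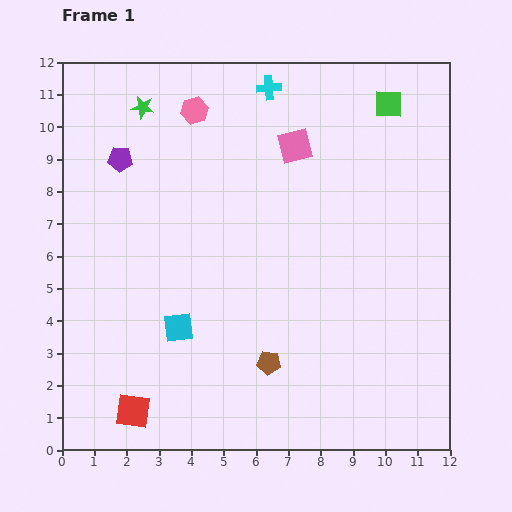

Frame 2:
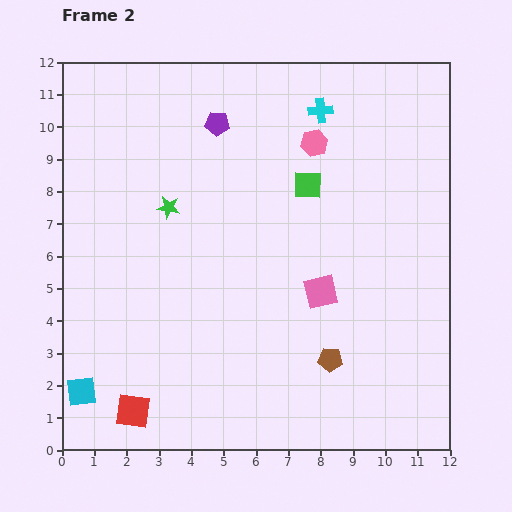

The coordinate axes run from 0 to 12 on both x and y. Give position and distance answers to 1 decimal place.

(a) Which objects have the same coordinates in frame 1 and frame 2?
the red square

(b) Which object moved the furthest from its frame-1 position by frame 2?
the pink square

(moved 4.6; next 3.8)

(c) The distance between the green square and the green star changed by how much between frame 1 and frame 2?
-3.2

Distance in frame 1: 7.6. Distance in frame 2: 4.4.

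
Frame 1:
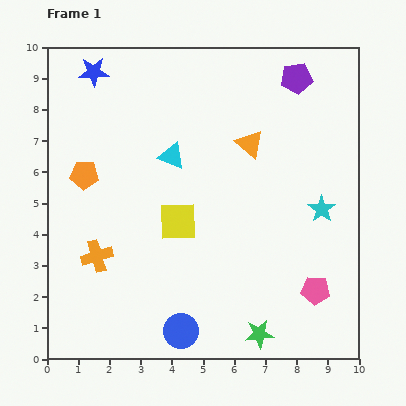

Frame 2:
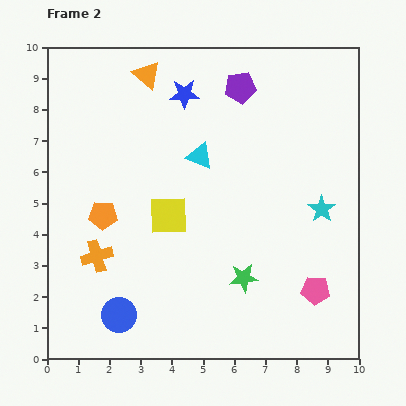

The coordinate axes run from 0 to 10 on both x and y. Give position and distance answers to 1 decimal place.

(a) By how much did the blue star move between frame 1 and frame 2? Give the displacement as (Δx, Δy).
(2.9, -0.7)

The blue star was at (1.5, 9.2) in frame 1 and (4.4, 8.5) in frame 2.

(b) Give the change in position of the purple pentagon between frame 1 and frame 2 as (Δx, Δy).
(-1.8, -0.3)

The purple pentagon was at (8.0, 9.0) in frame 1 and (6.2, 8.7) in frame 2.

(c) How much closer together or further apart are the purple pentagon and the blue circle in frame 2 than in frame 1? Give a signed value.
-0.6

Distance in frame 1: 8.9. Distance in frame 2: 8.3.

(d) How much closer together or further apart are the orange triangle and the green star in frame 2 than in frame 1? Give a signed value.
+1.1

Distance in frame 1: 6.1. Distance in frame 2: 7.2.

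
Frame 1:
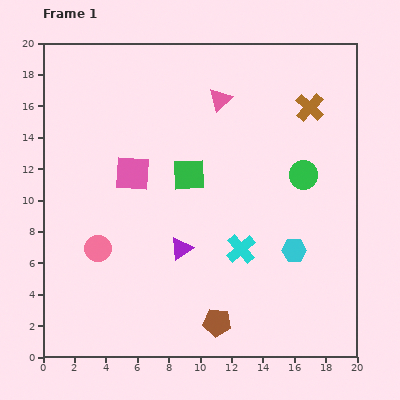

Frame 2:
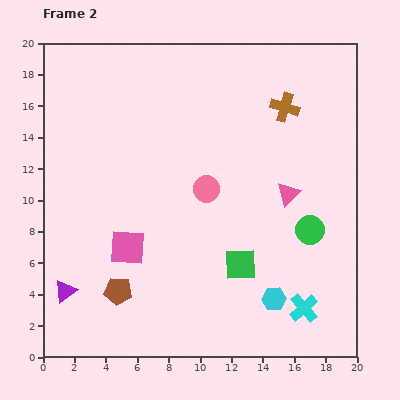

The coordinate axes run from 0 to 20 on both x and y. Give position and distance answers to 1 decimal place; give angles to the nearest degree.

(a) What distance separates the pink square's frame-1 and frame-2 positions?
4.7

The pink square moved from (5.7, 11.7) to (5.4, 7.0), a distance of √(0.3² + 4.7²) ≈ 4.7.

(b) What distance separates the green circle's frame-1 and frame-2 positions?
3.5

The green circle moved from (16.6, 11.6) to (17.0, 8.1), a distance of √(0.4² + 3.5²) ≈ 3.5.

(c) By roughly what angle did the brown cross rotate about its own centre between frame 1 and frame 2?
25° counter-clockwise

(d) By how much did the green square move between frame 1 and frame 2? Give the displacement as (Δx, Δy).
(3.3, -5.7)

The green square was at (9.3, 11.6) in frame 1 and (12.6, 5.9) in frame 2.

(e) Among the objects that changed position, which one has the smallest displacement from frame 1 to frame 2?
the brown cross

(moved 1.6)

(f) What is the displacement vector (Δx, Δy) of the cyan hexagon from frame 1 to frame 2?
(-1.3, -3.1)

The cyan hexagon was at (16.0, 6.8) in frame 1 and (14.7, 3.7) in frame 2.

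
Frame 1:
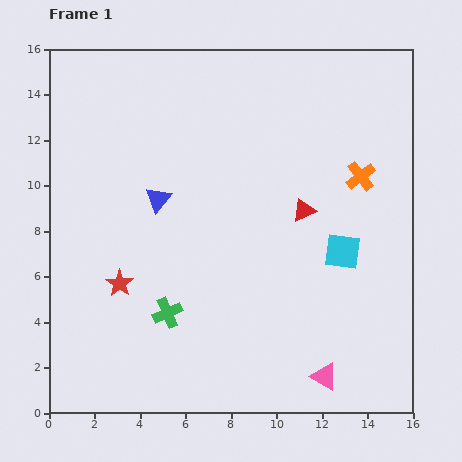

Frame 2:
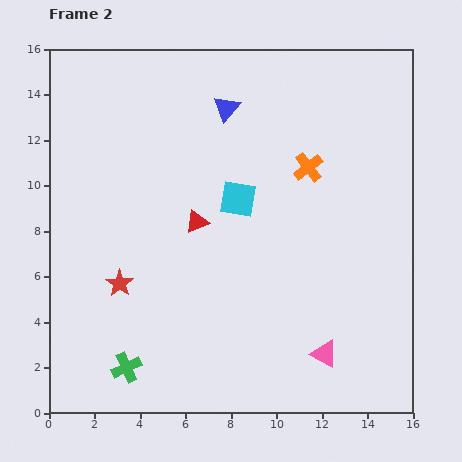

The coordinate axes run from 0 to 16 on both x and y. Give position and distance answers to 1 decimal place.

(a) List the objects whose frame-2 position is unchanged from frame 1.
the red star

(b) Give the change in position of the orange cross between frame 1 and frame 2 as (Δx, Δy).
(-2.3, 0.4)

The orange cross was at (13.7, 10.4) in frame 1 and (11.4, 10.8) in frame 2.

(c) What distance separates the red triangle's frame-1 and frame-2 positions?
4.7

The red triangle moved from (11.2, 8.9) to (6.5, 8.4), a distance of √(4.7² + 0.5²) ≈ 4.7.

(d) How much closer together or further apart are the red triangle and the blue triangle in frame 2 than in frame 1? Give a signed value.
-1.2

Distance in frame 1: 6.4. Distance in frame 2: 5.2.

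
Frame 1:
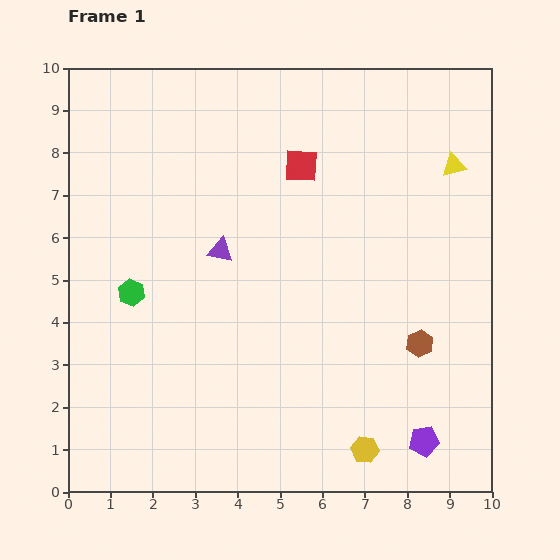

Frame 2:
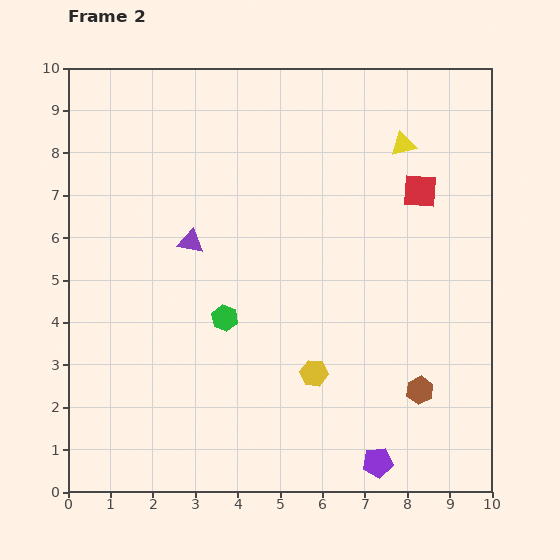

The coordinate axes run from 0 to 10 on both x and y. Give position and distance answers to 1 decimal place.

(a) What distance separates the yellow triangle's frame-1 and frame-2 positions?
1.3

The yellow triangle moved from (9.1, 7.7) to (7.9, 8.2), a distance of √(1.2² + 0.5²) ≈ 1.3.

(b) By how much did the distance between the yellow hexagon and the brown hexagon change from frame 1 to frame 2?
-0.3

Distance in frame 1: 2.8. Distance in frame 2: 2.5.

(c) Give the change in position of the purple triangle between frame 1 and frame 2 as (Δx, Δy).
(-0.7, 0.2)

The purple triangle was at (3.6, 5.7) in frame 1 and (2.9, 5.9) in frame 2.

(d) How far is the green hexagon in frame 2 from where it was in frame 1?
2.3

The green hexagon moved from (1.5, 4.7) to (3.7, 4.1), a distance of √(2.2² + 0.6²) ≈ 2.3.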